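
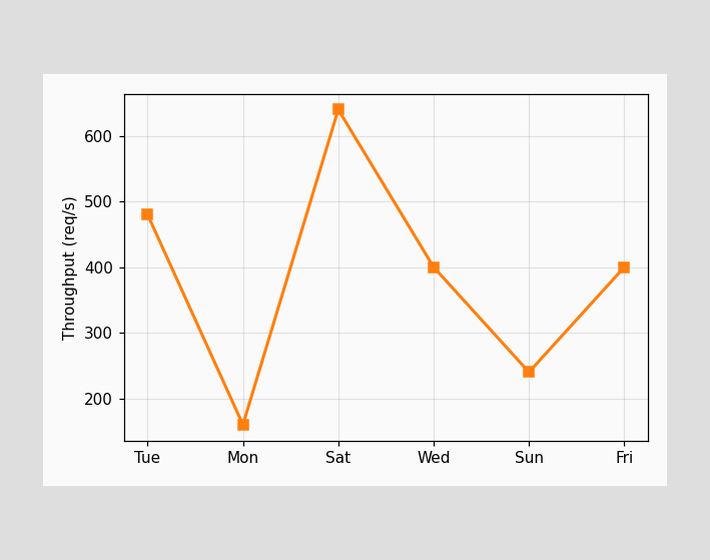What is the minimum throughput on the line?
160req/s

The lowest point is at Mon, and reading across to the y-axis gives 160req/s.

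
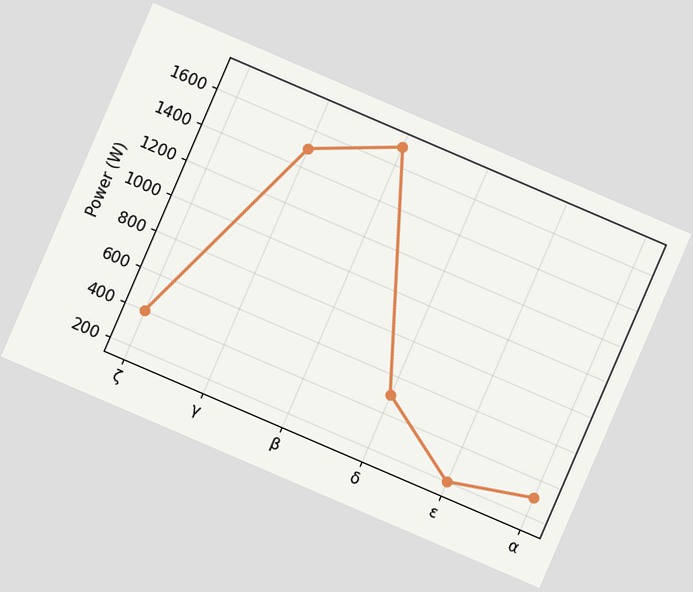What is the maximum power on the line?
The chart is tilted about 23° clockwise. The highest point is at β, and reading across to the y-axis gives 1700W.

1700W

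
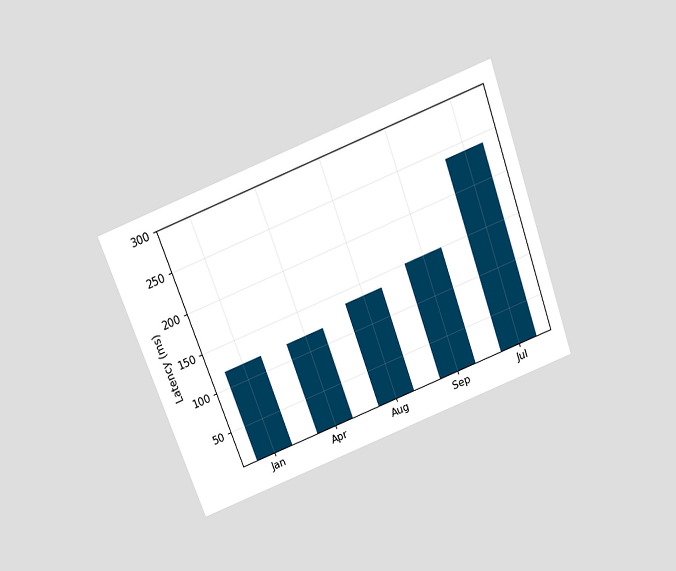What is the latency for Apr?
120ms

The chart is tilted about 20° counter-clockwise and viewed slightly from above. Reading along the chart's y-axis, the Apr bar reaches 120ms.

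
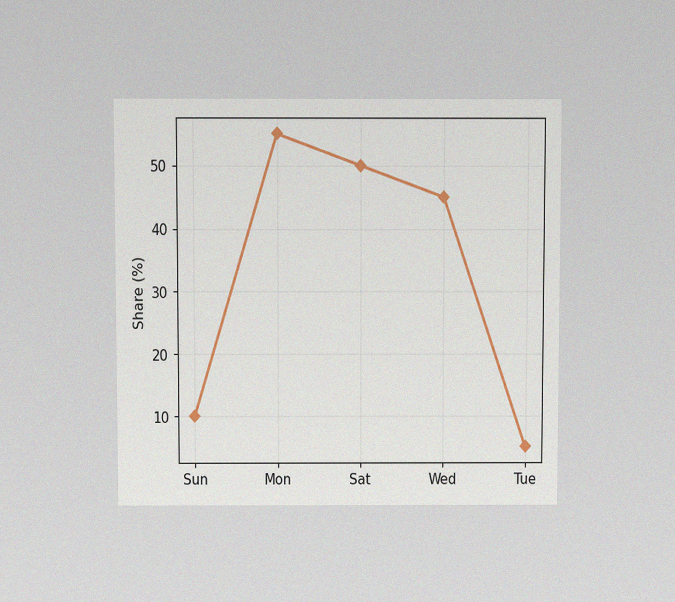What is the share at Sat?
The chart is viewed slightly from above, with some photo noise. At Sat, the line is at 50%.

50%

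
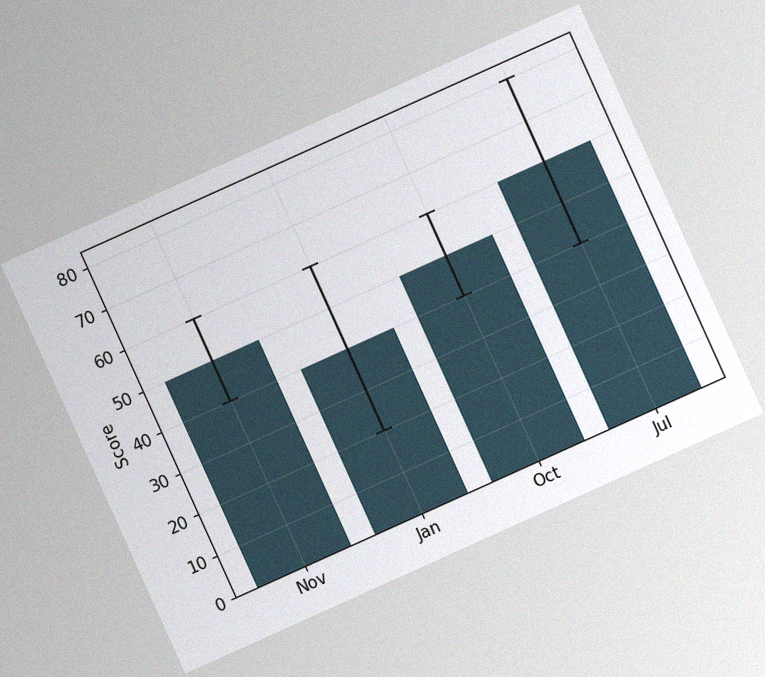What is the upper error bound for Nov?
The chart is tilted about 24° counter-clockwise, with some photo noise. The Nov bar's upper whisker reaches 60.

60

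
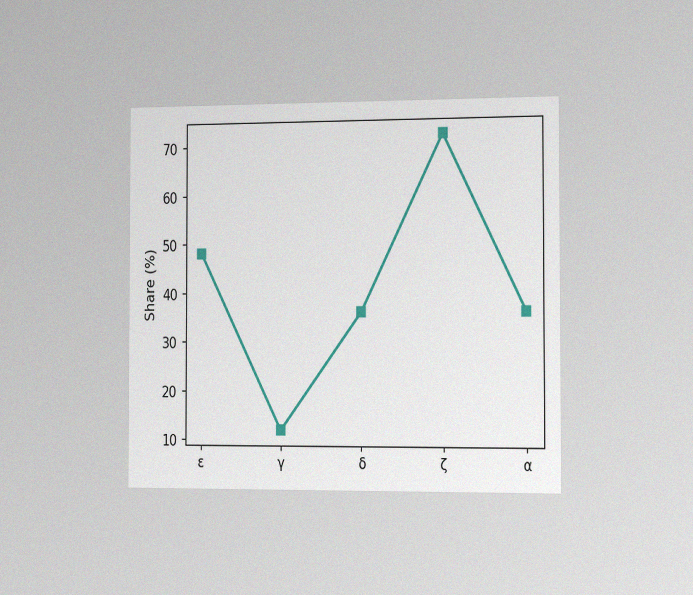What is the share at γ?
12%

The chart is viewed slightly from the right, with some photo noise. At γ, the line is at 12%.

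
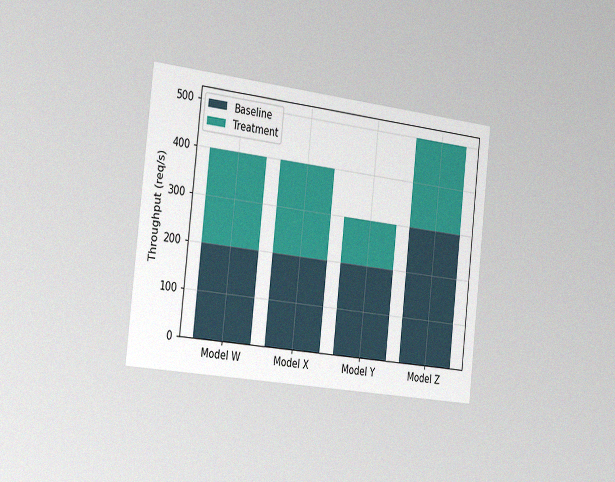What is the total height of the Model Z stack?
The chart is tilted about 6° clockwise and viewed slightly from the left, with some photo noise. The Model Z stack's top reaches 500req/s on the y-axis.

500req/s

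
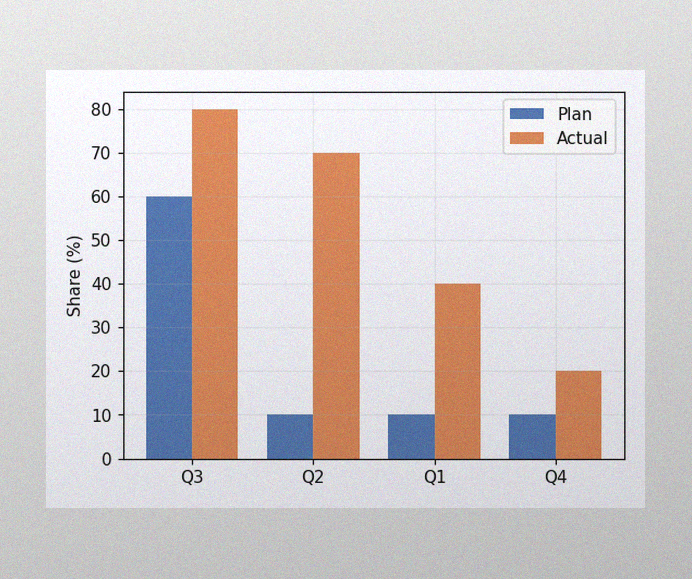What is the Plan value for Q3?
60%

The image has some photo noise and uneven lighting. The Plan bar at Q3 reaches 60% on the y-axis.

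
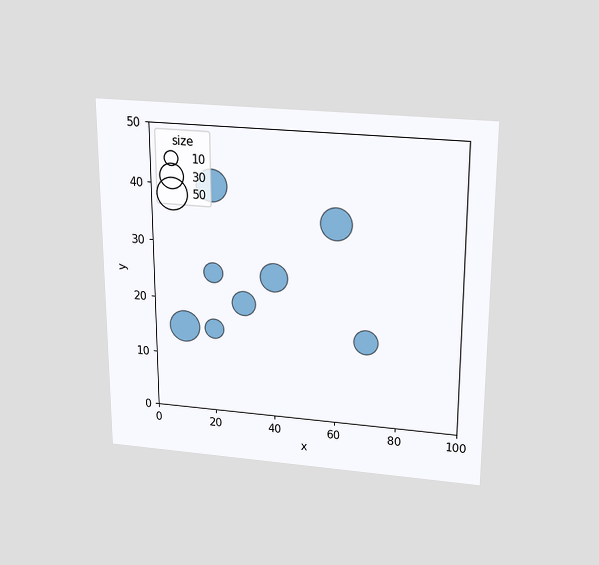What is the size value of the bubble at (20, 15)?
20

The chart is viewed slightly from above. Matching the bubble at (20, 15) against the size legend gives 20.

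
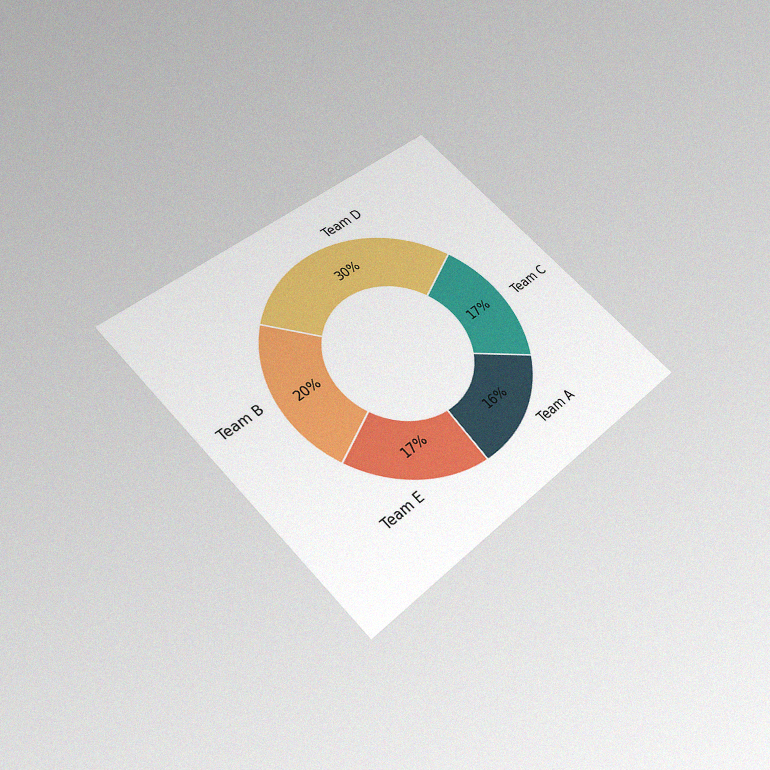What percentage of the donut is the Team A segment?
The chart is tilted about 44° counter-clockwise and viewed slightly from below, with some photo noise. The Team A segment takes up 16% of the ring.

16%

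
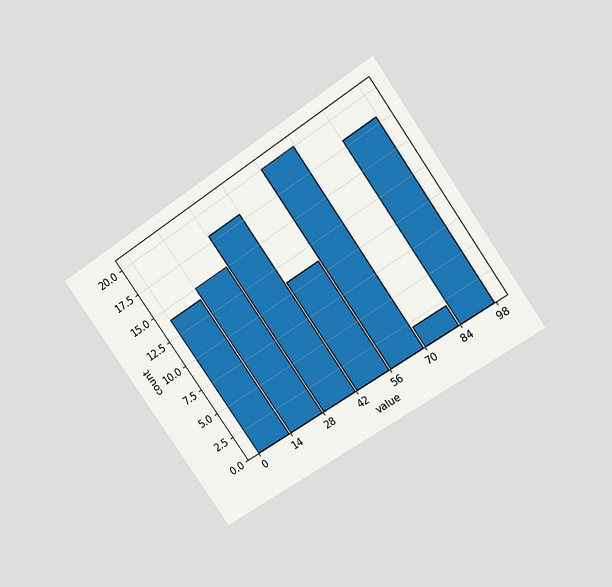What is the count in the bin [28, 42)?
18

The chart is tilted about 35° counter-clockwise and viewed at a slight angle. The [28, 42) bin has height 18.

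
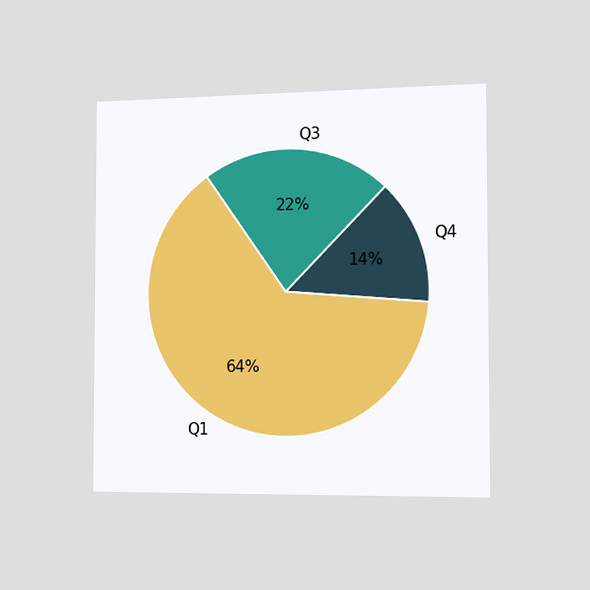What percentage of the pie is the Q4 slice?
The chart is viewed slightly from the right. The Q4 slice takes up 14% of the pie.

14%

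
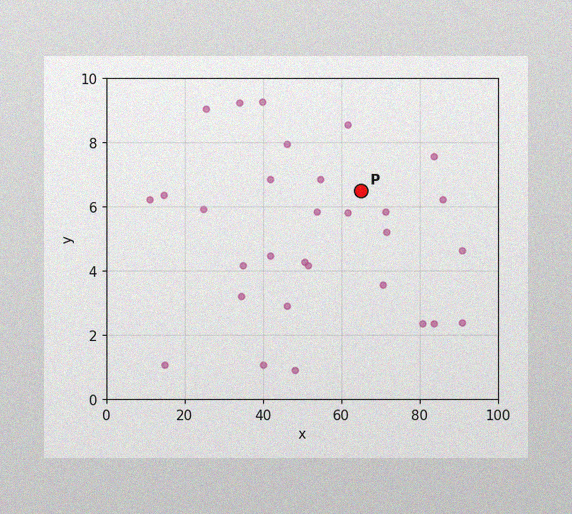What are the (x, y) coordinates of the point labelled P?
(65, 6.5)

The image has some photo noise and uneven lighting. Following the gridlines from P to each axis, P sits at (65, 6.5).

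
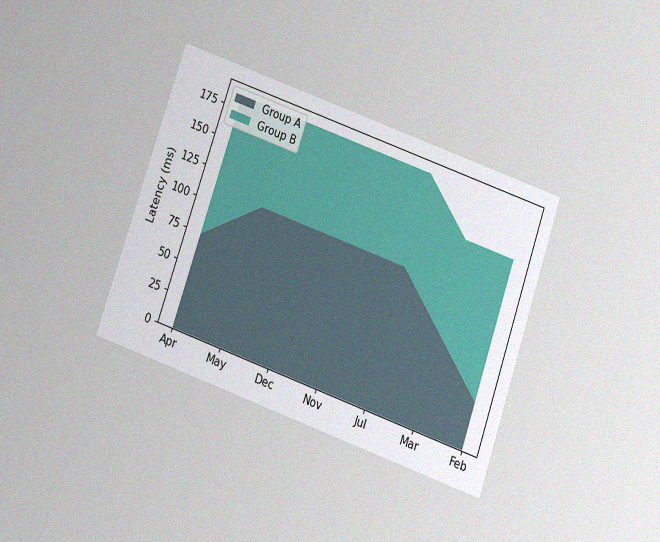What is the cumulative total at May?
185ms

The chart is tilted about 19° clockwise and viewed slightly from below, with some photo noise. The stacked total at May reaches 185ms.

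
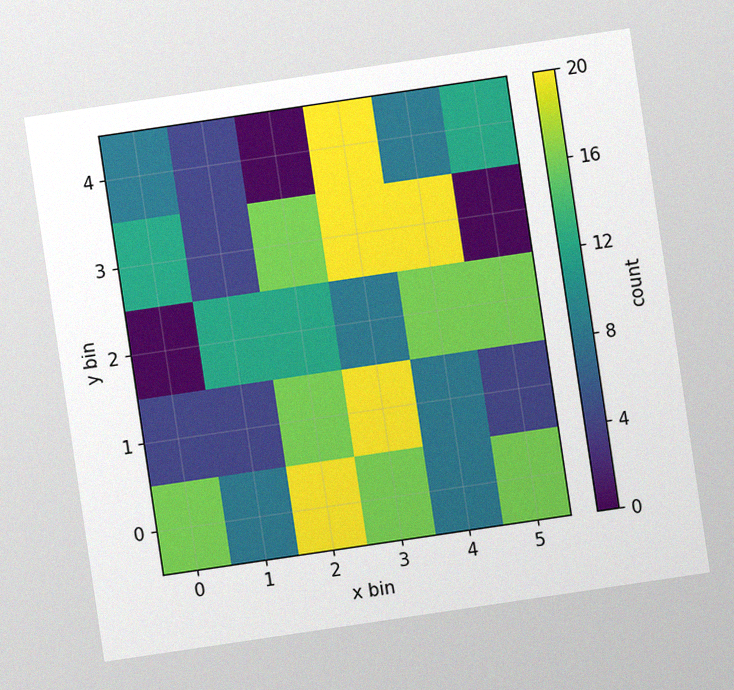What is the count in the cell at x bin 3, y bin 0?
The chart is tilted about 8° counter-clockwise, with some photo noise. Matching the cell (3, 0) against the colorbar gives 16.

16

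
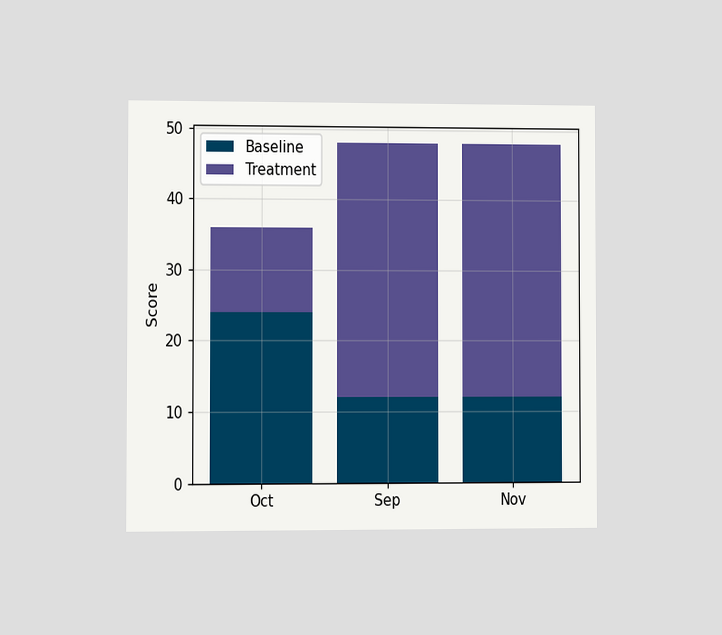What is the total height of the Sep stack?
The chart is viewed at a slight angle. The Sep stack's top reaches 48 on the y-axis.

48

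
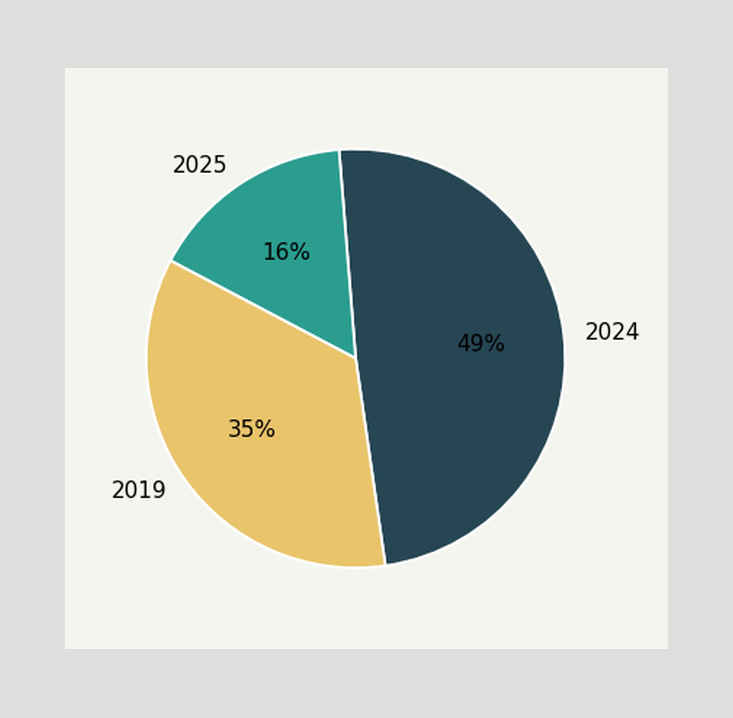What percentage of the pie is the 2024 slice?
The 2024 slice takes up 49% of the pie.

49%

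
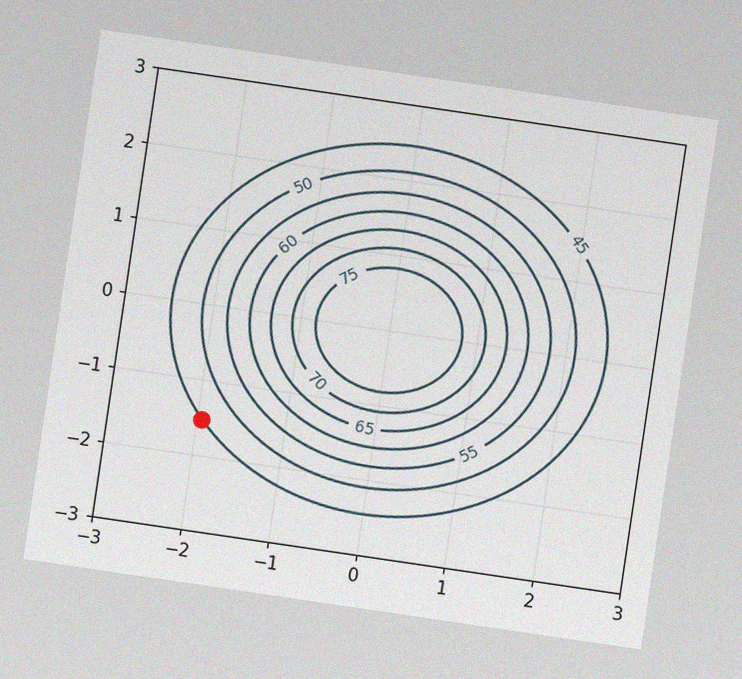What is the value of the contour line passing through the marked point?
45

The chart is tilted about 8° clockwise, with some photo noise. The marked point sits on the contour labelled 45.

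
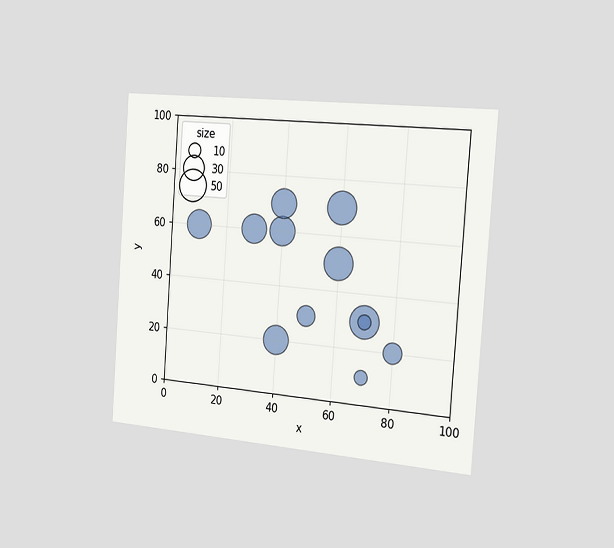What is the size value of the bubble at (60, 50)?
The chart is tilted about 4° clockwise and viewed slightly from the right. Matching the bubble at (60, 50) against the size legend gives 50.

50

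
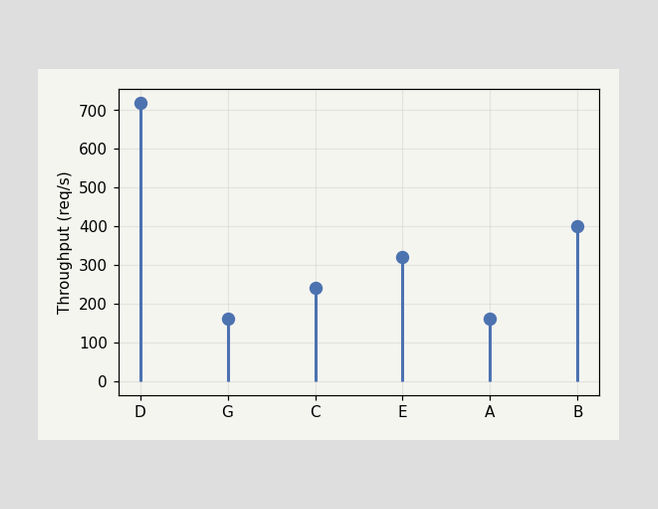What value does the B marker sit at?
400req/s

The B marker sits at 400req/s.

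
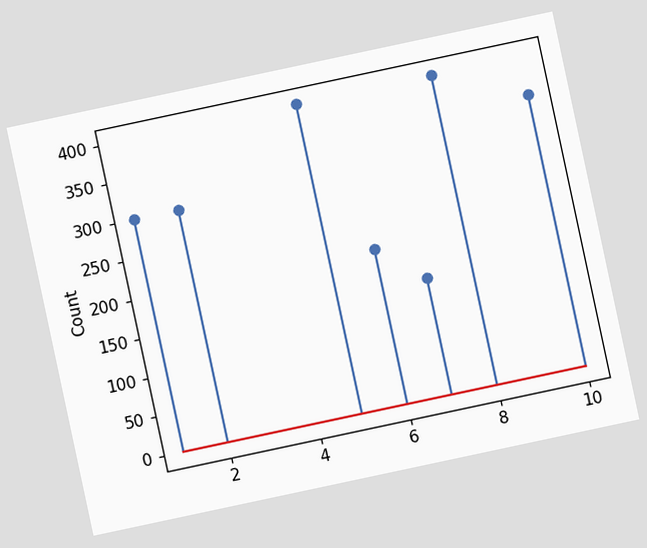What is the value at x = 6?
200

The chart is tilted about 12° counter-clockwise. The stem at x=6 reaches 200.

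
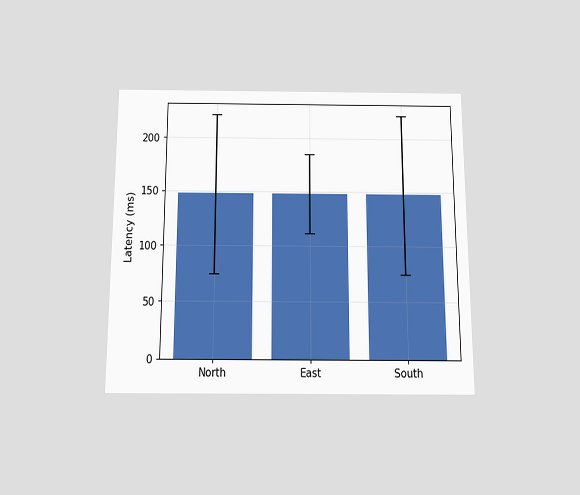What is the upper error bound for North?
The chart is viewed slightly from below. The North bar's upper whisker reaches 222ms.

222ms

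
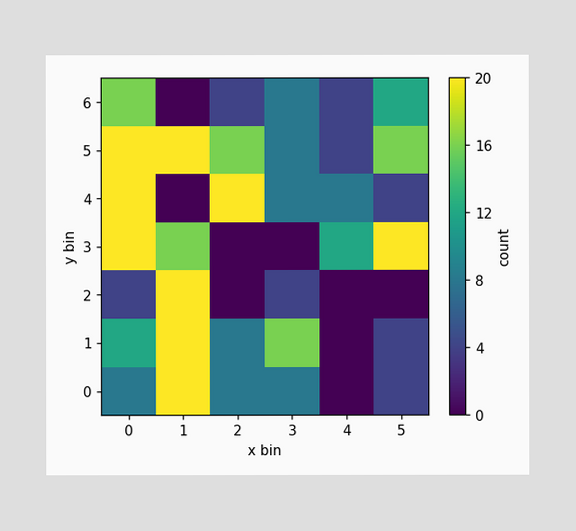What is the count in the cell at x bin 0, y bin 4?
Matching the cell (0, 4) against the colorbar gives 20.

20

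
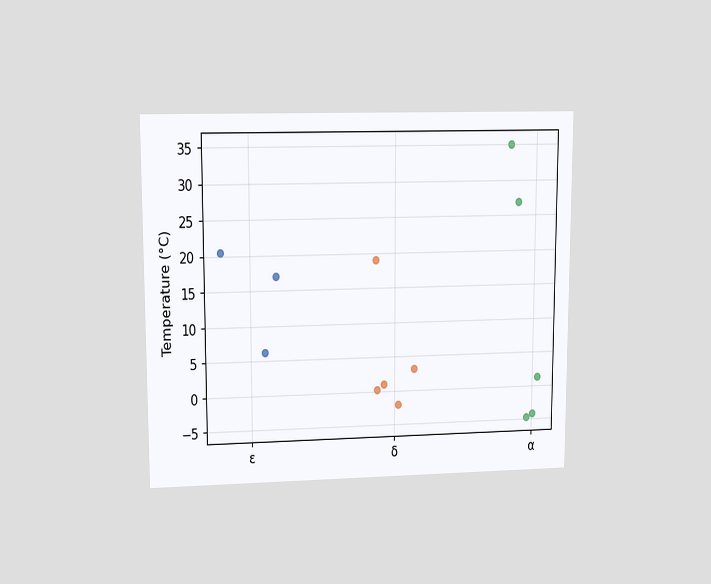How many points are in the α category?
5

The chart is viewed at a slight angle. Counting the markers in the α column gives 5.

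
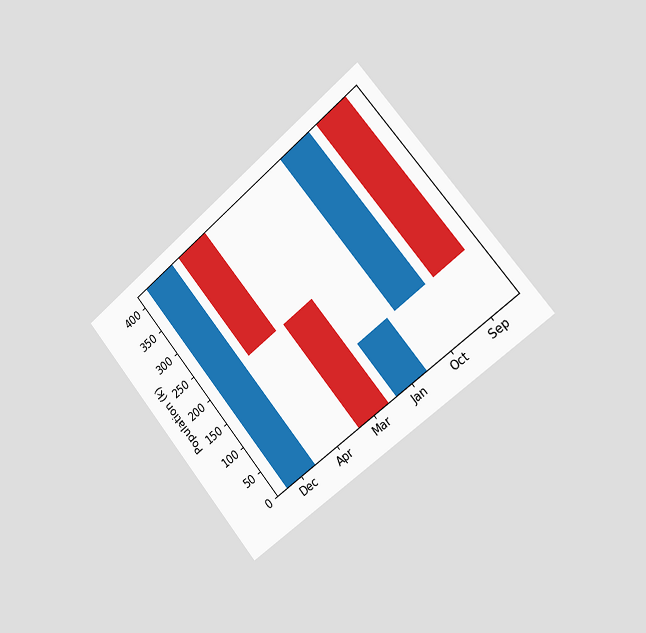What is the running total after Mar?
0k

The chart is tilted about 40° counter-clockwise and viewed slightly from the right. After Mar the running total reaches 0k.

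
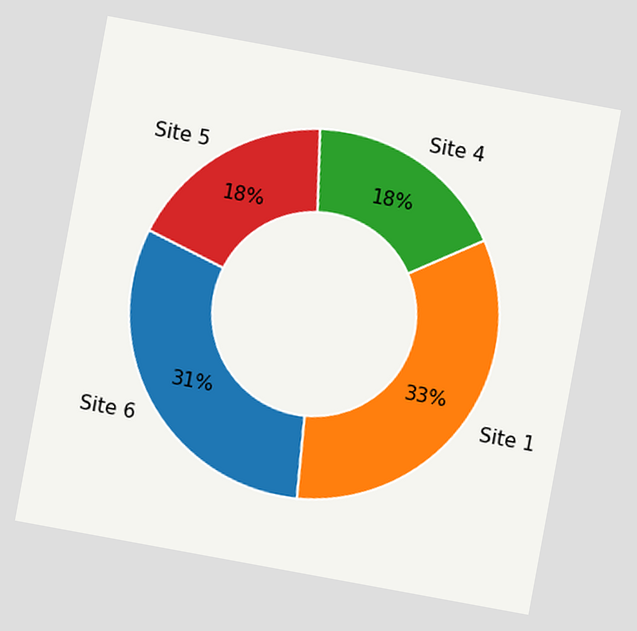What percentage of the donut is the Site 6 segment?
31%

The chart is tilted about 10° clockwise. The Site 6 segment takes up 31% of the ring.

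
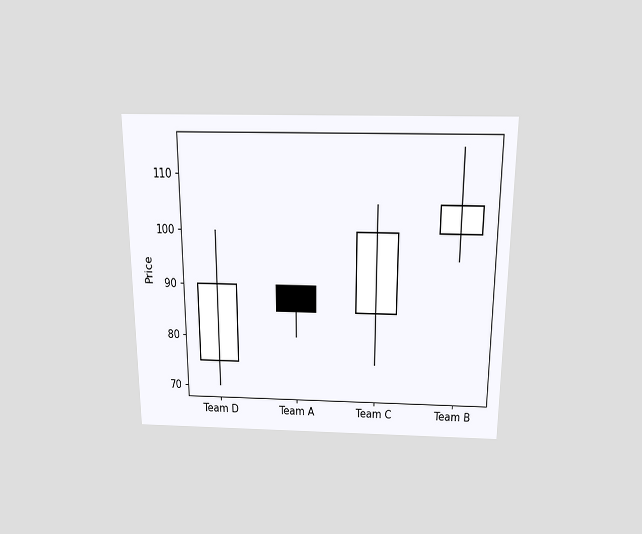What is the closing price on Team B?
The chart is viewed slightly from above. The Team B candle closes at 105.

105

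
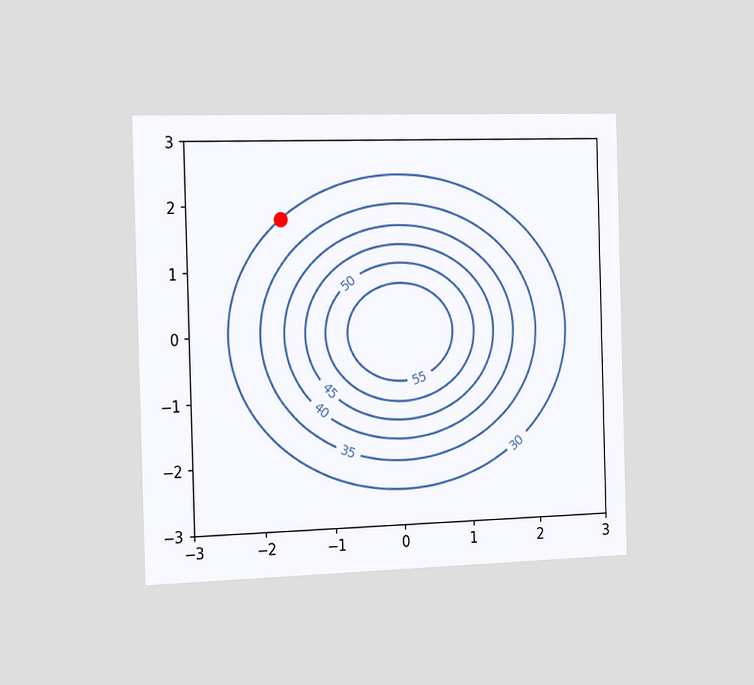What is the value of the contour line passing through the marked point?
The chart is viewed slightly from the left. The marked point sits on the contour labelled 30.

30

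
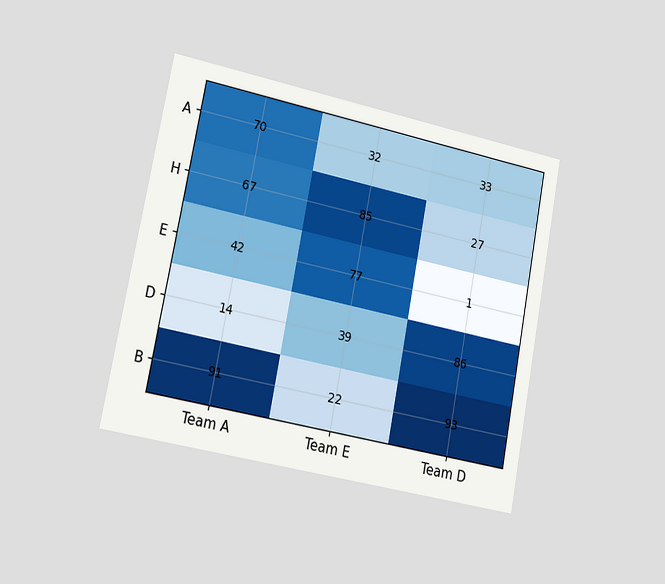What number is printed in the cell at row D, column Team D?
The chart is tilted about 11° clockwise and viewed slightly from the left. The (D, Team D) cell reads 86.

86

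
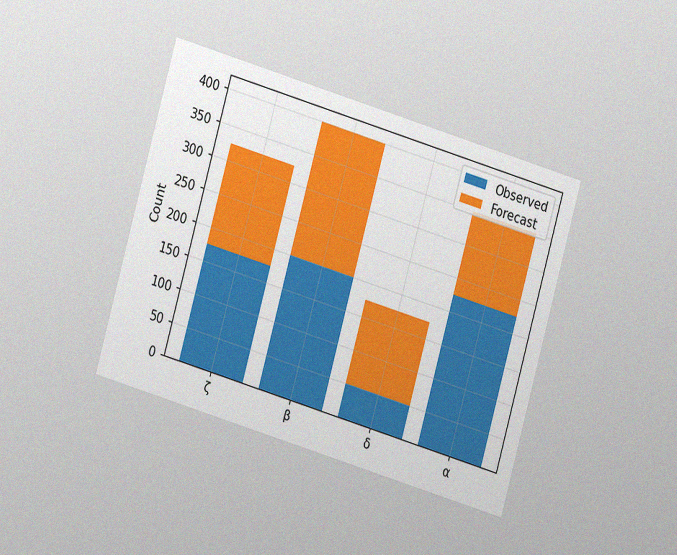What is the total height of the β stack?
400

The chart is tilted about 16° clockwise and viewed at a slight angle, with some photo noise. The β stack's top reaches 400 on the y-axis.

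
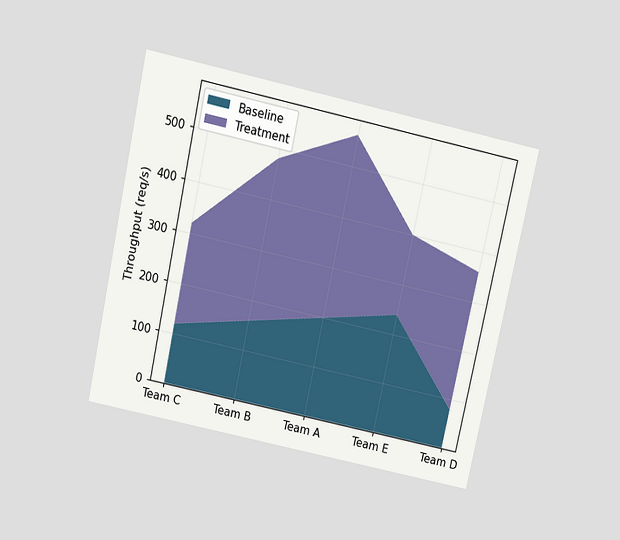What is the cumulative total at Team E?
400req/s

The chart is tilted about 12° clockwise and viewed slightly from above. The stacked total at Team E reaches 400req/s.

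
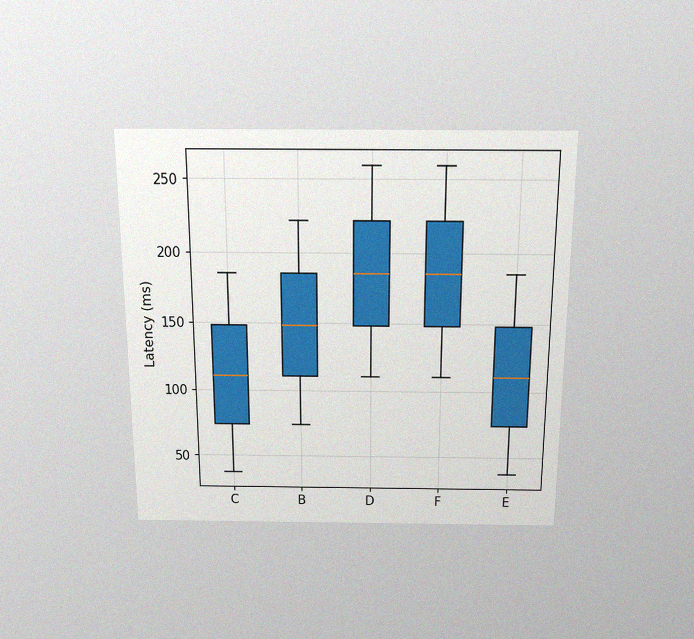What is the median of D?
The chart is viewed slightly from above, with some photo noise. The median line in the D box sits at 185ms.

185ms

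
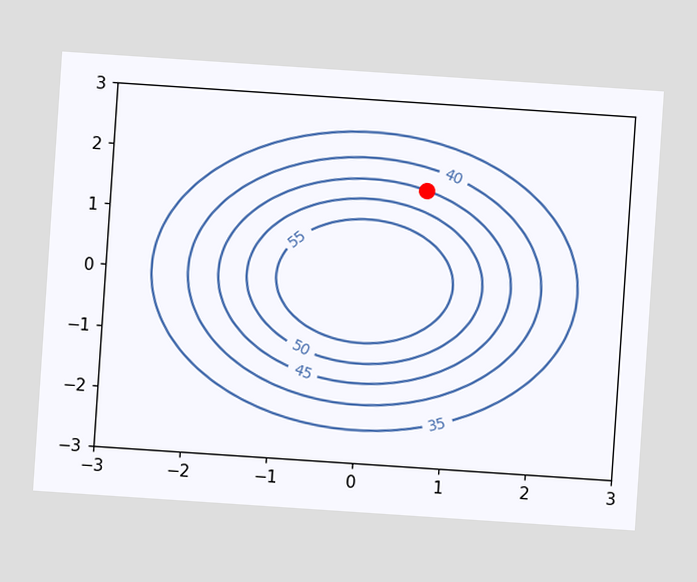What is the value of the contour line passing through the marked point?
The chart is tilted about 4° clockwise. The marked point sits on the contour labelled 45.

45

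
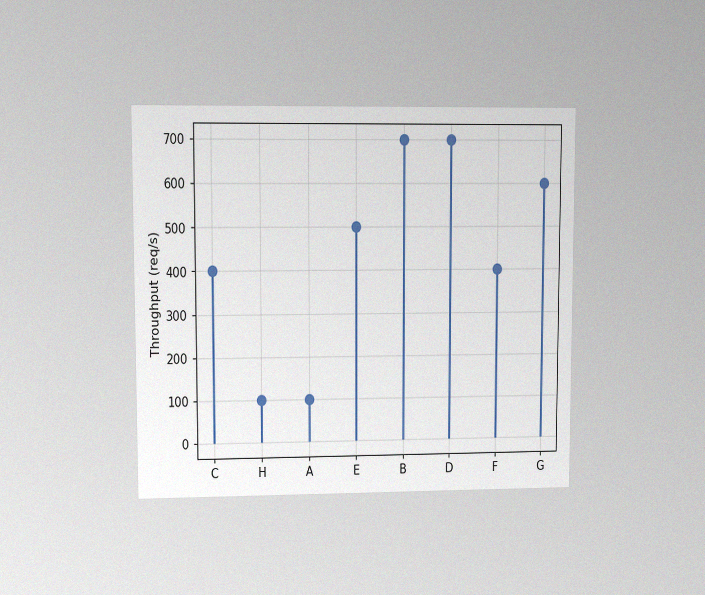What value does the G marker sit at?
600req/s

The chart is viewed at a slight angle, with some photo noise. The G marker sits at 600req/s.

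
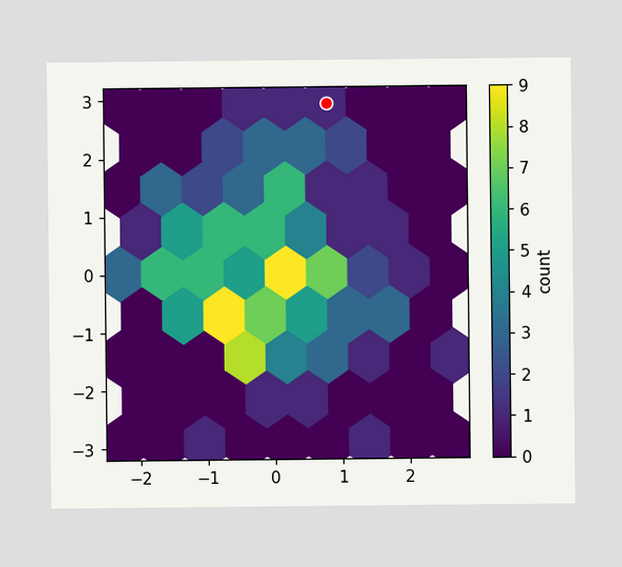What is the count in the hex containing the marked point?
1

The marked hex reads 1 on the colorbar.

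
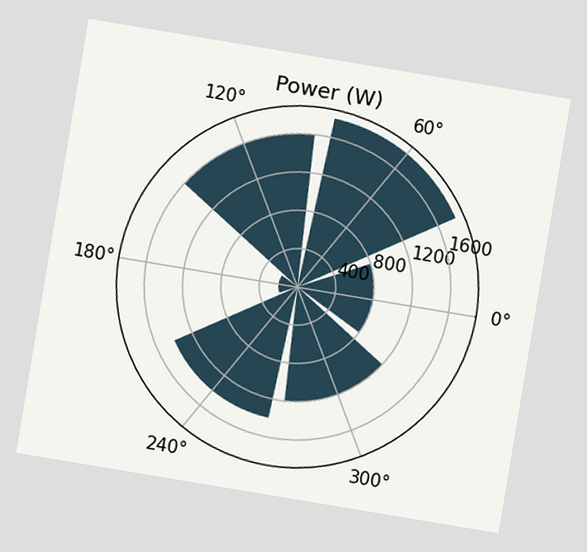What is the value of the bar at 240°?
1400W

The chart is tilted about 9° clockwise. The bar at 240° reaches 1400W on the radial axis.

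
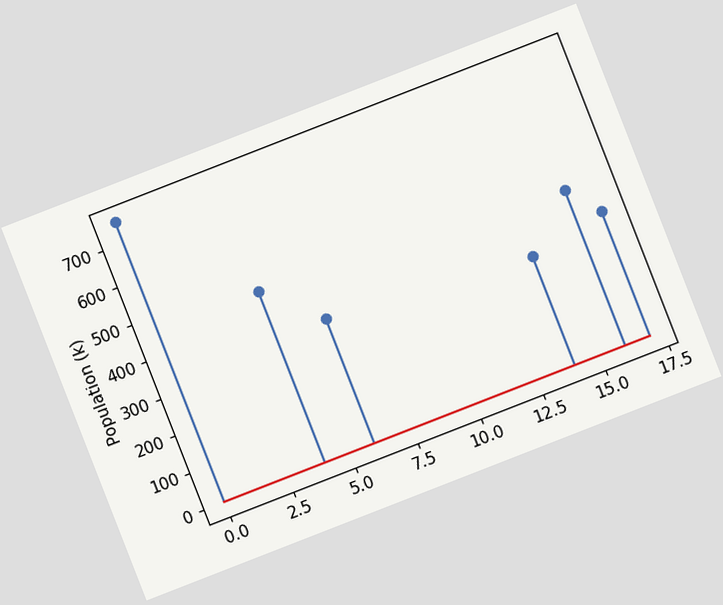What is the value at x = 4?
462k

The chart is tilted about 21° counter-clockwise. The stem at x=4 reaches 462k.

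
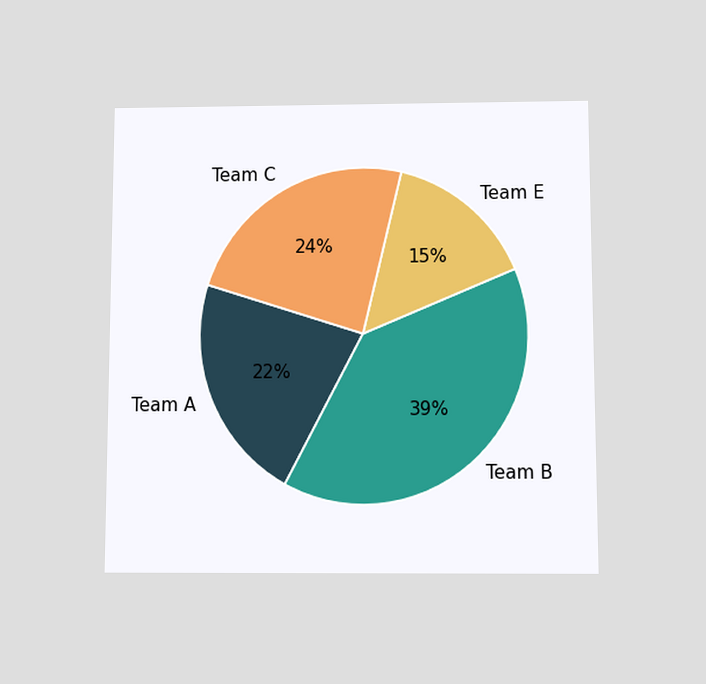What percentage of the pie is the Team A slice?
22%

The chart is viewed slightly from below. The Team A slice takes up 22% of the pie.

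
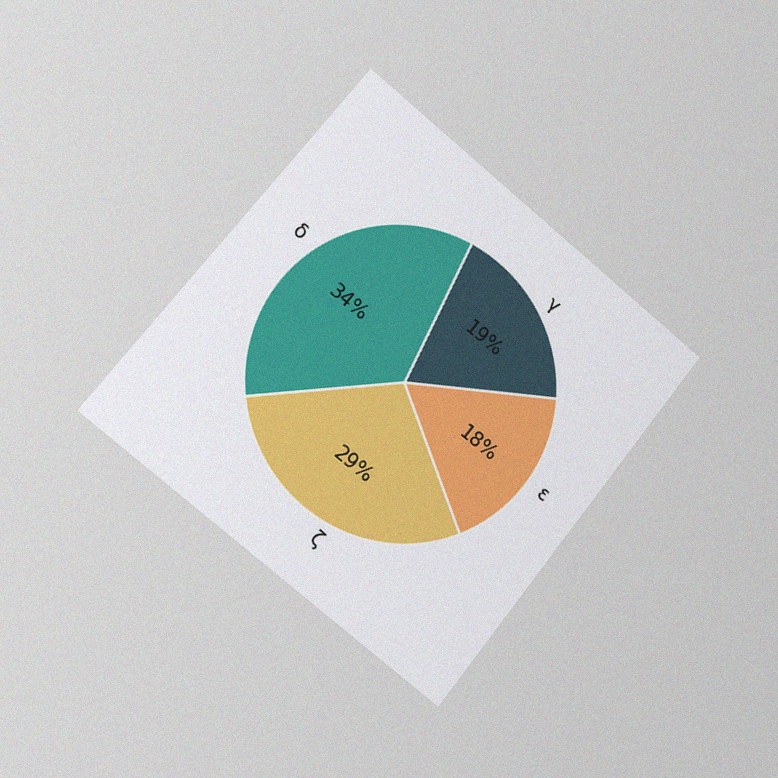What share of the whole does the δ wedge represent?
34%

The chart is tilted about 39° clockwise and viewed slightly from the left, with some photo noise. The δ slice takes up 34% of the pie.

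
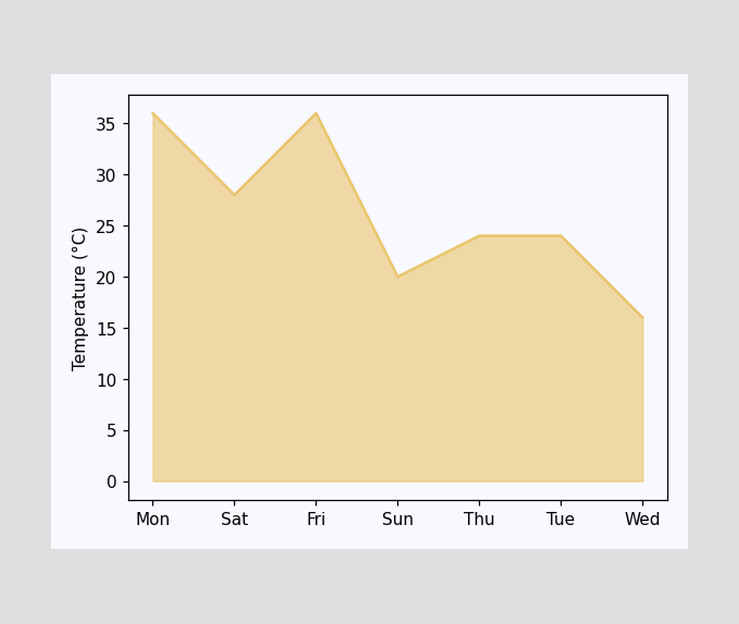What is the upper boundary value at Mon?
At Mon the upper boundary is at 36°C.

36°C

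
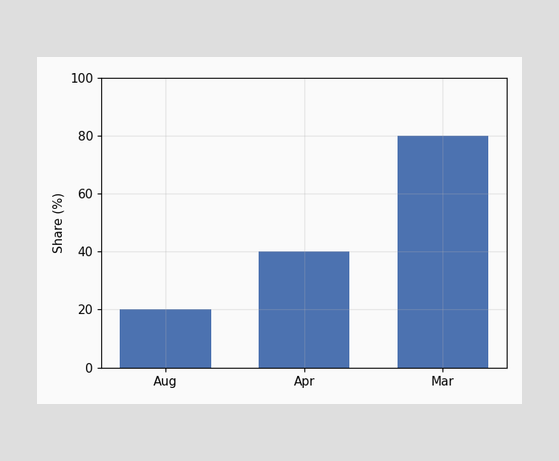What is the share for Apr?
40%

Reading along the chart's y-axis, the Apr bar reaches 40%.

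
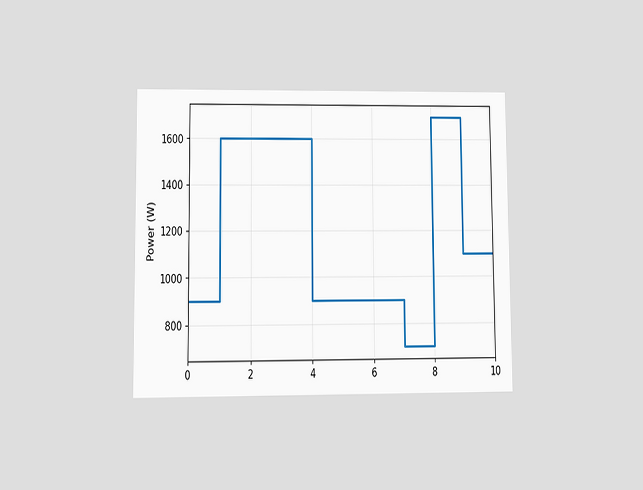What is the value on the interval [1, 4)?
1600W

The chart is viewed at a slight angle. On [1, 4) the step sits at 1600W.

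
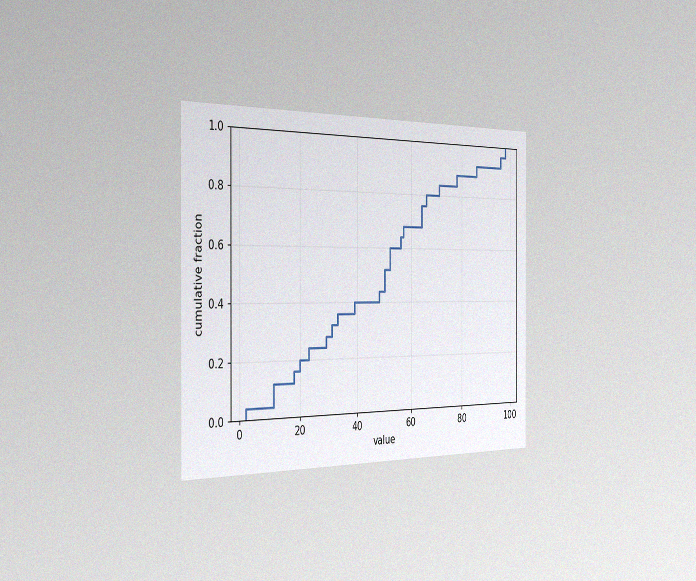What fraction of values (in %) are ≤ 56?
64%

The chart is viewed slightly from the left, with some photo noise. At x=56 the ECDF step is at 64%.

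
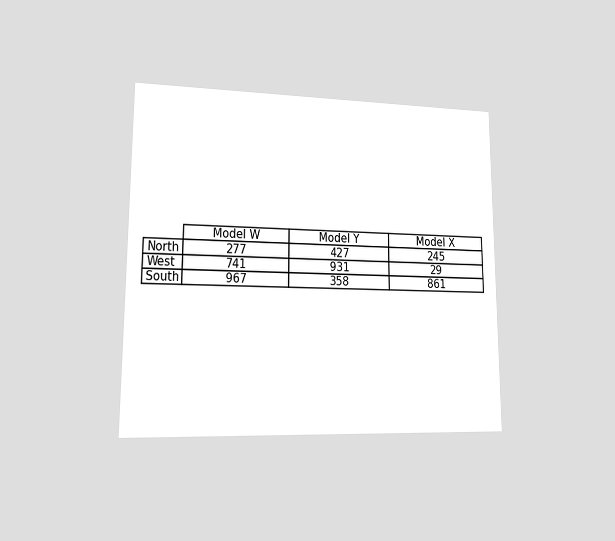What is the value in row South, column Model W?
The chart is viewed at a slight angle. The (South, Model W) cell reads 967.

967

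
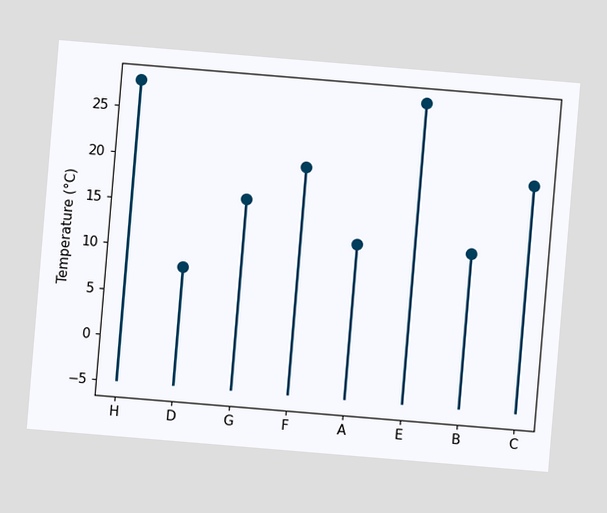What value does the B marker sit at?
The chart is tilted about 5° clockwise. The B marker sits at 12°C.

12°C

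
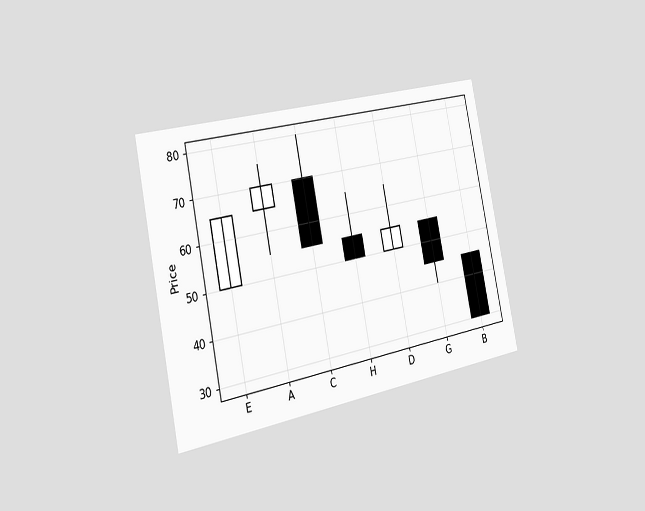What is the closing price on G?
45

The chart is tilted about 11° counter-clockwise and viewed slightly from the left. The G candle closes at 45.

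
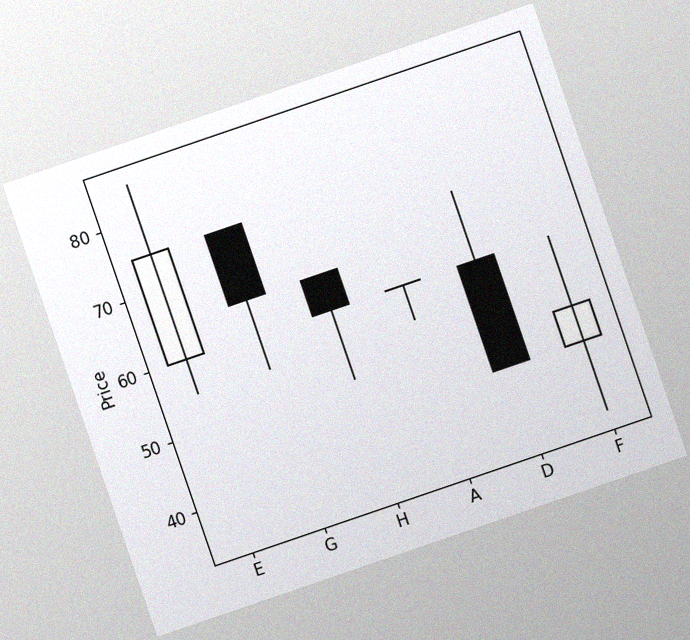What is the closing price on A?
The chart is tilted about 19° counter-clockwise, with some photo noise. The A candle closes at 60.

60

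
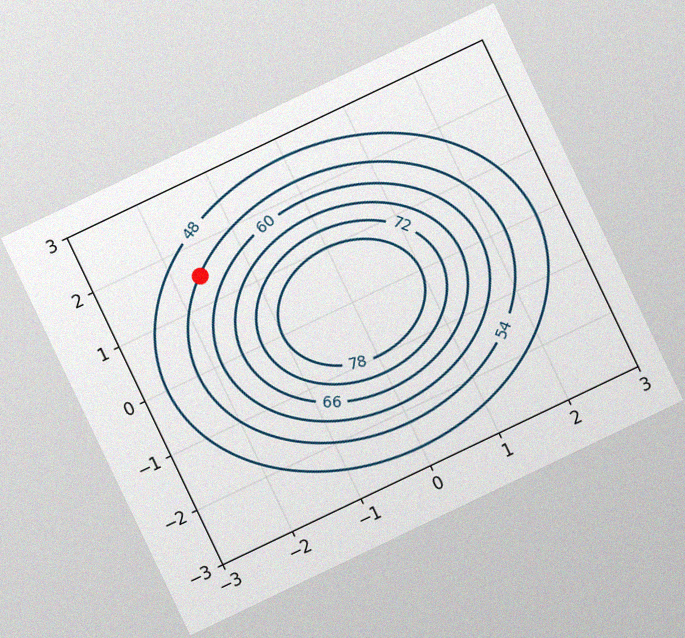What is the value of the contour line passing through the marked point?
The chart is tilted about 26° counter-clockwise, with some photo noise. The marked point sits on the contour labelled 54.

54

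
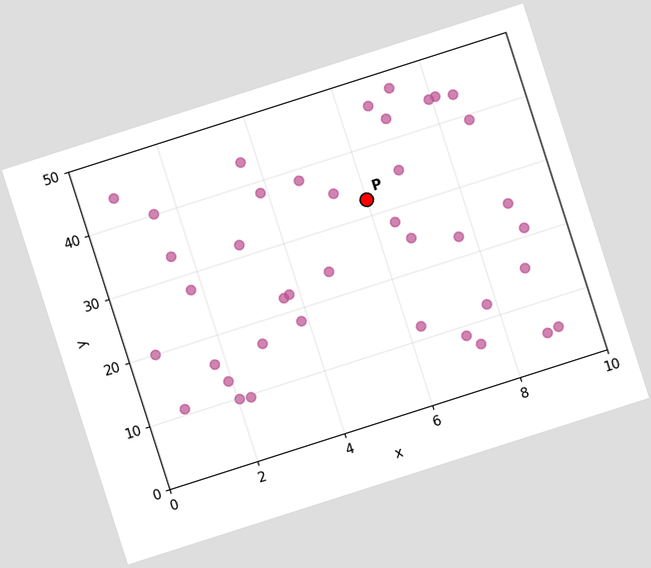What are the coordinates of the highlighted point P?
(6, 32.5)

The chart is tilted about 18° counter-clockwise. Following the gridlines from P to each axis, P sits at (6, 32.5).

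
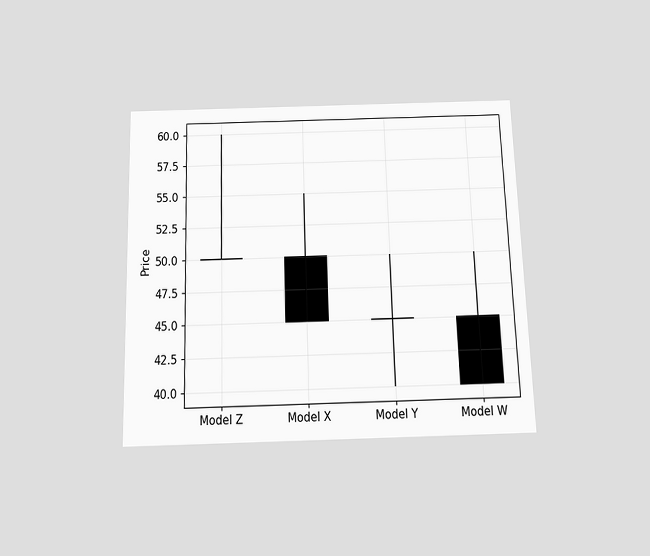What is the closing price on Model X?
The chart is viewed slightly from below. The Model X candle closes at 45.

45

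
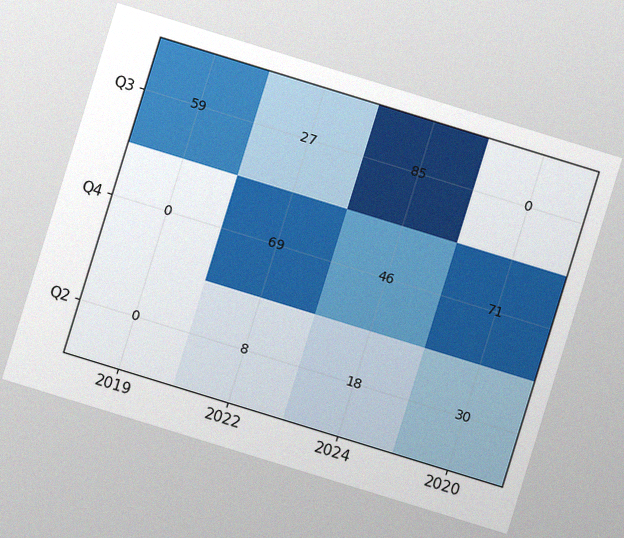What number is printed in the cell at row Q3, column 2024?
The chart is tilted about 17° clockwise, with some photo noise. The (Q3, 2024) cell reads 85.

85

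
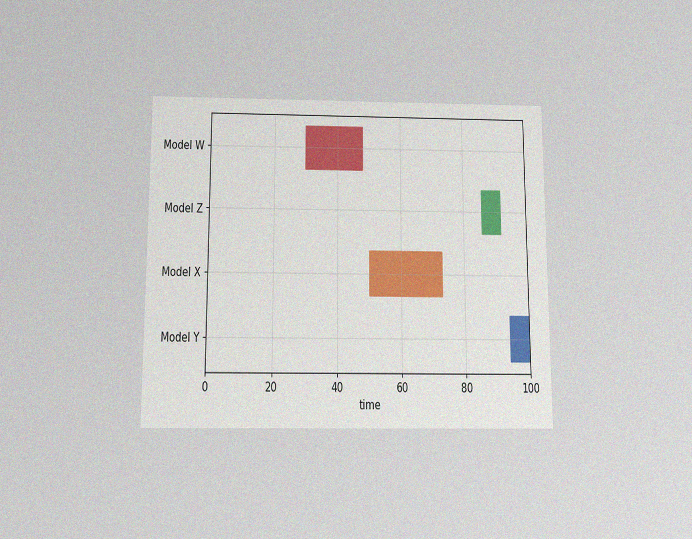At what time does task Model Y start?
The chart is viewed slightly from below, with some photo noise. The Model Y bar begins at t=94.

94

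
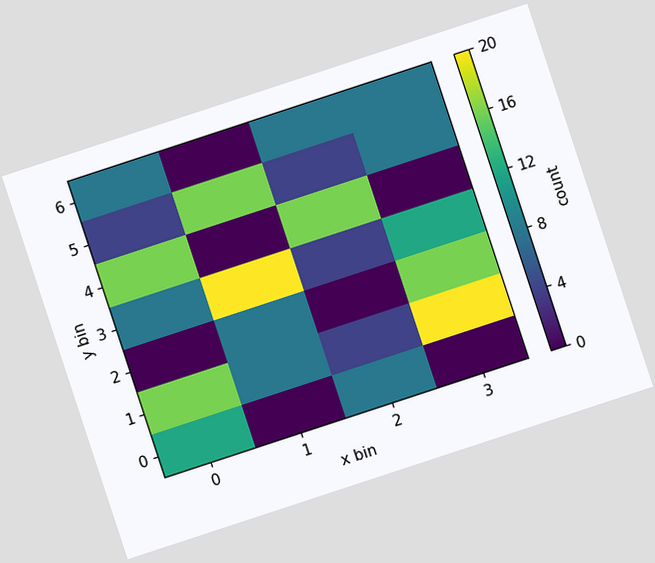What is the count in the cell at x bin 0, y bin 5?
The chart is tilted about 18° counter-clockwise. Matching the cell (0, 5) against the colorbar gives 4.

4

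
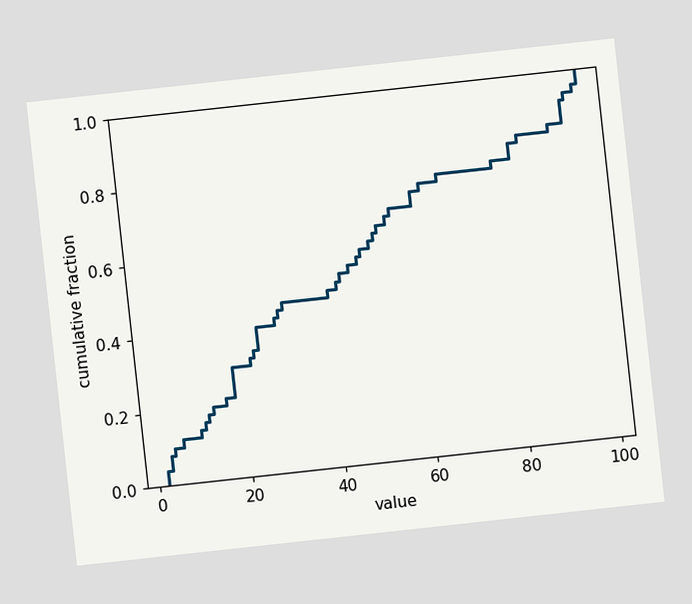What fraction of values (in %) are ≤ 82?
The chart is tilted about 6° counter-clockwise. At x=82 the ECDF step is at 82%.

82%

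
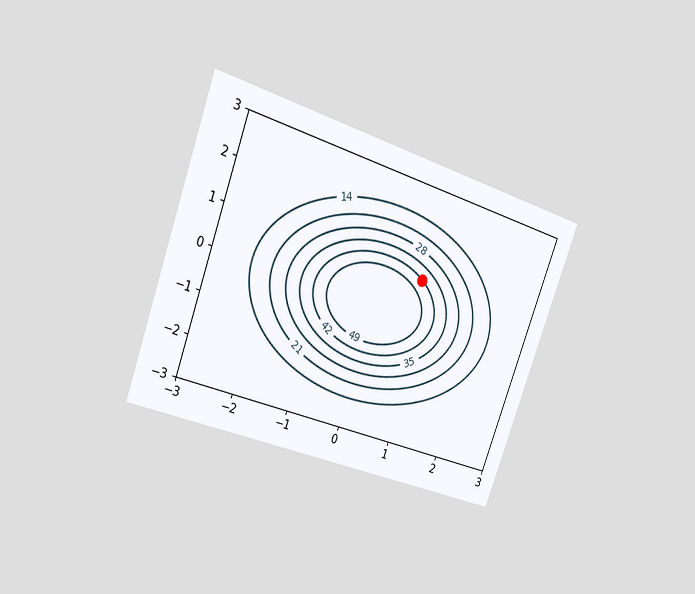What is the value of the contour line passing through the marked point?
The chart is tilted about 20° clockwise and viewed slightly from the left. The marked point sits on the contour labelled 42.

42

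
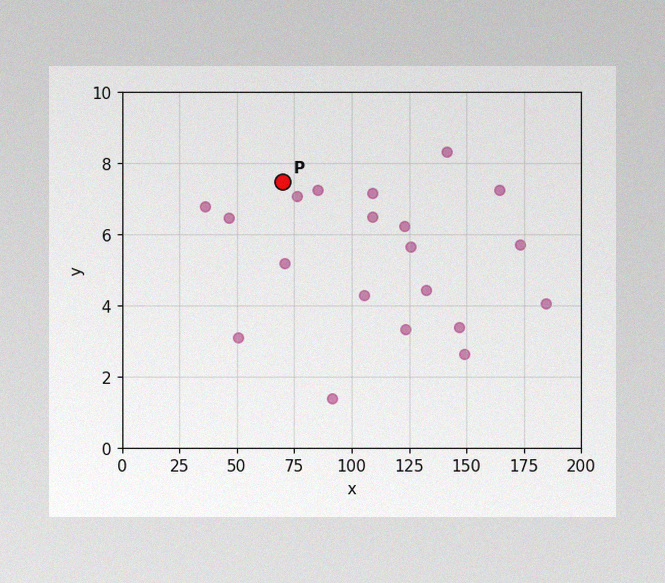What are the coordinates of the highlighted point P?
The image has some photo noise and uneven lighting. Following the gridlines from P to each axis, P sits at (70, 7.5).

(70, 7.5)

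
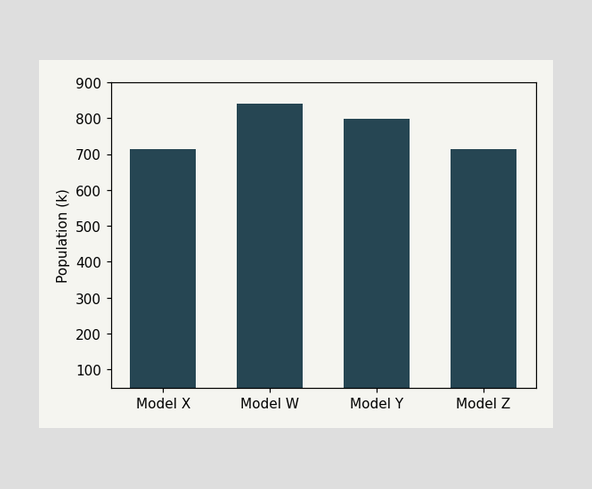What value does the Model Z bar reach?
714k

Reading along the chart's y-axis, the Model Z bar reaches 714k.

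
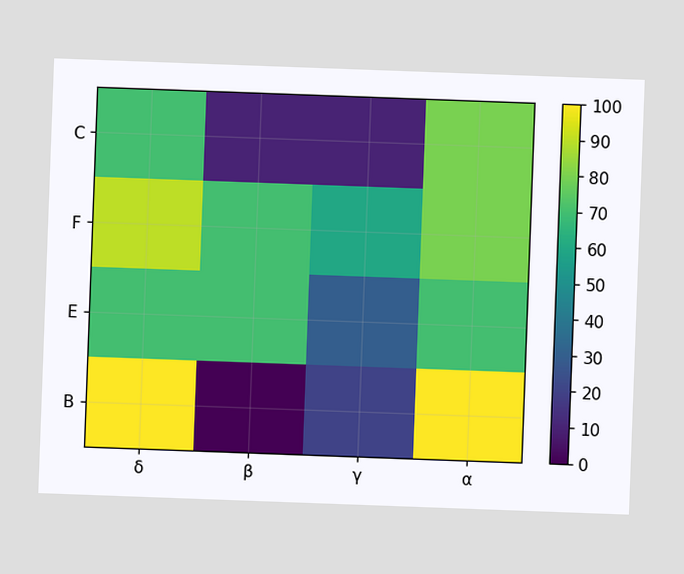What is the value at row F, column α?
The chart is tilted about 2° clockwise. Matching cell (F, α) against the colorbar gives 80.

80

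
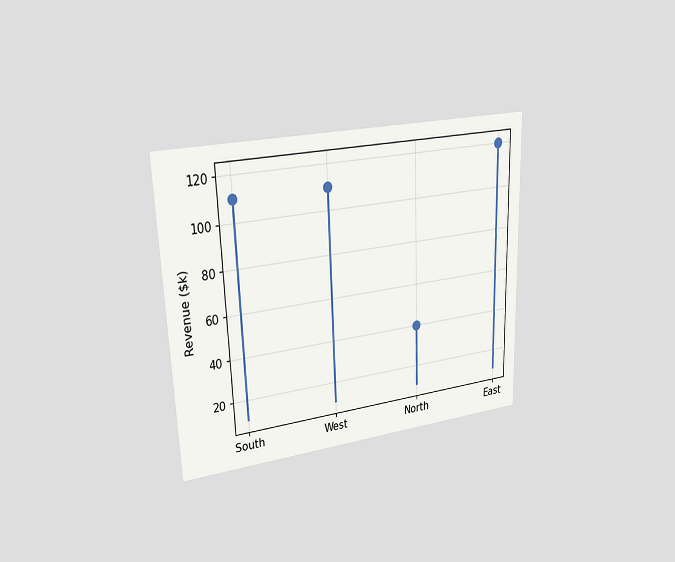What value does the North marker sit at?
The chart is tilted about 2° counter-clockwise and viewed at a slight angle. The North marker sits at $40k.

$40k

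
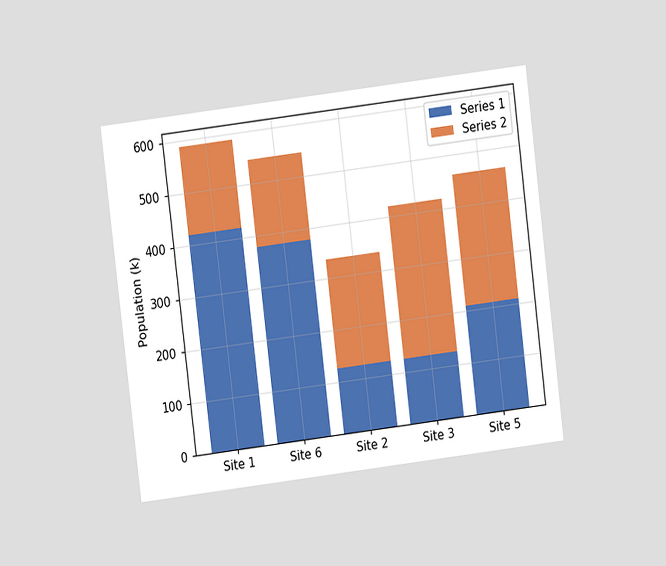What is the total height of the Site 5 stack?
462k

The chart is tilted about 7° counter-clockwise and viewed at a slight angle. The Site 5 stack's top reaches 462k on the y-axis.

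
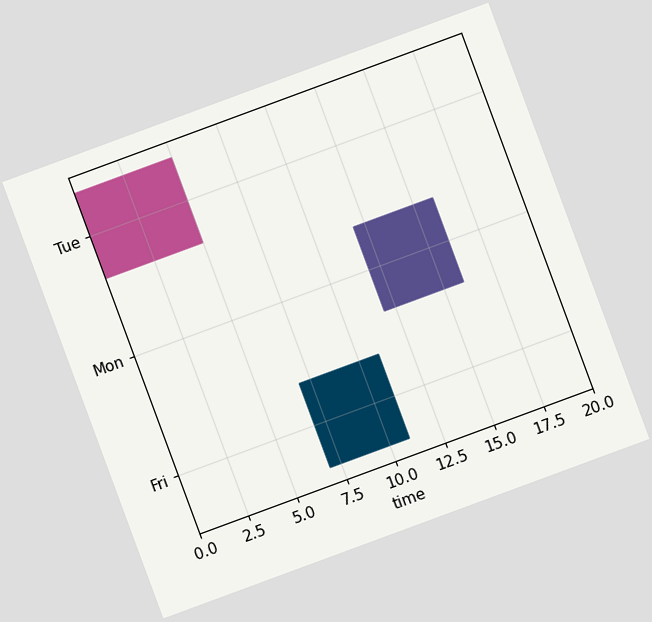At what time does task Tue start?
The chart is tilted about 20° counter-clockwise. The Tue bar begins at t=0.

0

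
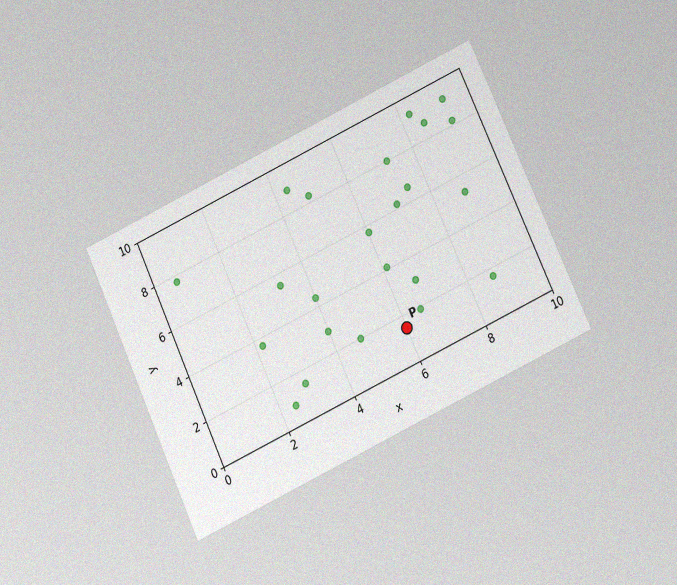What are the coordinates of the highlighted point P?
(6, 1.5)

The chart is tilted about 25° counter-clockwise and viewed at a slight angle, with some photo noise. Following the gridlines from P to each axis, P sits at (6, 1.5).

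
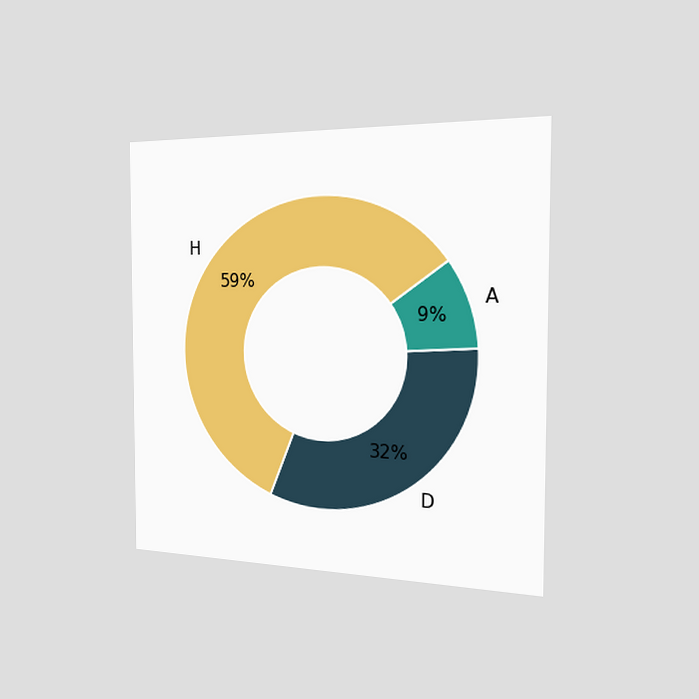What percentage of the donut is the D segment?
The chart is viewed slightly from the right. The D segment takes up 32% of the ring.

32%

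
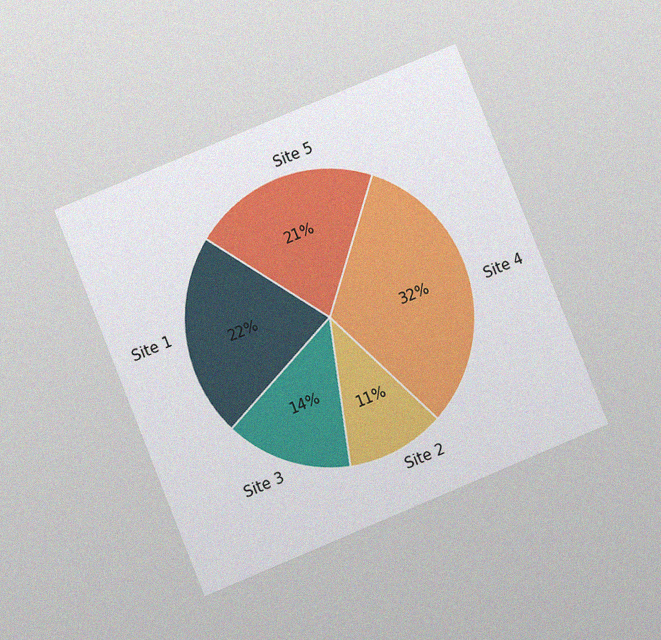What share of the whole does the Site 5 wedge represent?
The chart is tilted about 22° counter-clockwise and viewed at a slight angle, with some photo noise. The Site 5 slice takes up 21% of the pie.

21%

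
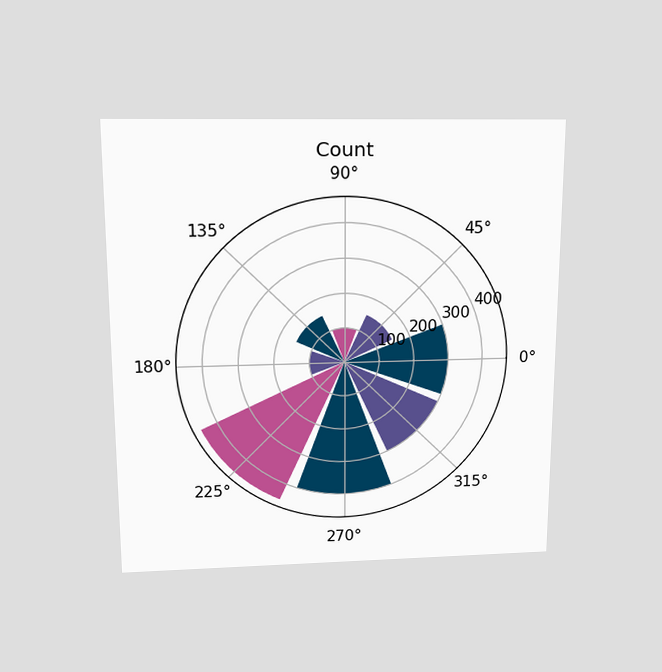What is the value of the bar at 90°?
The chart is viewed slightly from above. The bar at 90° reaches 100 on the radial axis.

100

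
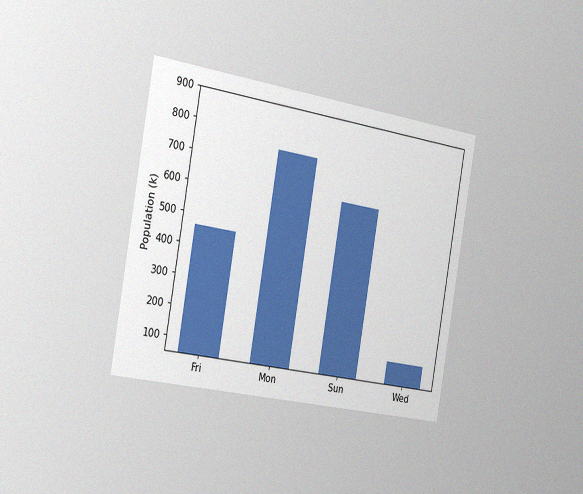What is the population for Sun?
The chart is tilted about 10° clockwise and viewed slightly from the left, with some photo noise. Reading along the chart's y-axis, the Sun bar reaches 630k.

630k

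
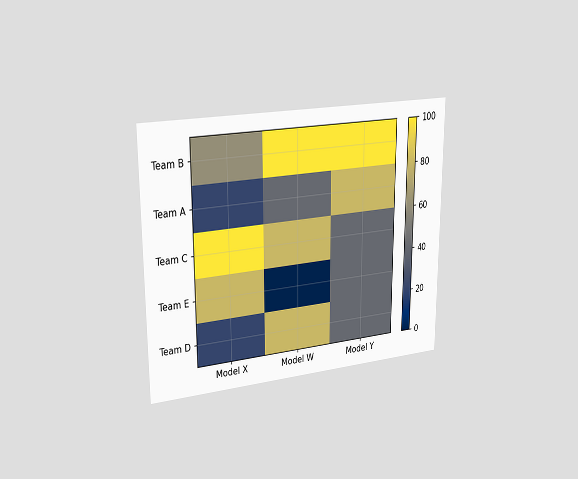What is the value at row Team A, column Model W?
The chart is viewed slightly from the left. Matching cell (Team A, Model W) against the colorbar gives 40.

40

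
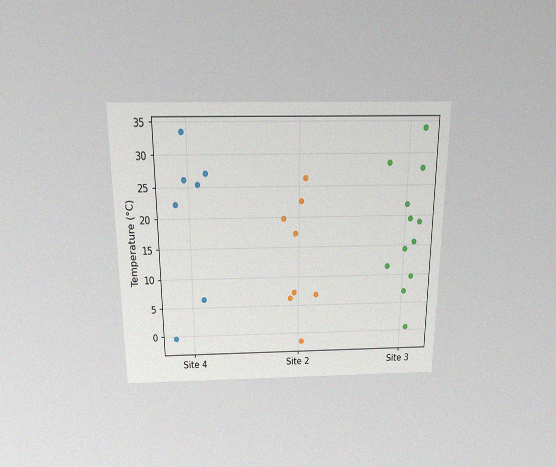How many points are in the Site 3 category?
The chart is viewed slightly from above, with some photo noise. Counting the markers in the Site 3 column gives 12.

12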